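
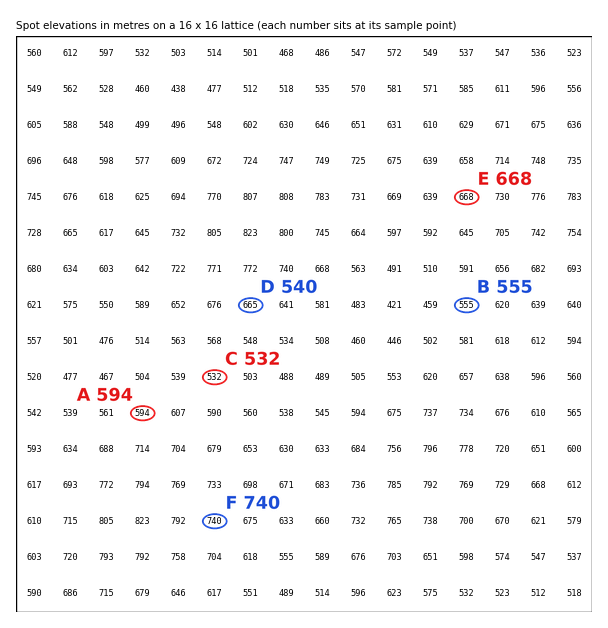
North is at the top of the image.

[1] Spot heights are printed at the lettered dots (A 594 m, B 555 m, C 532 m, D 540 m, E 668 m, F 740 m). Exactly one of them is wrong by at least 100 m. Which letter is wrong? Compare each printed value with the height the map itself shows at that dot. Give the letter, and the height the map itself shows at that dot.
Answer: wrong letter D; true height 665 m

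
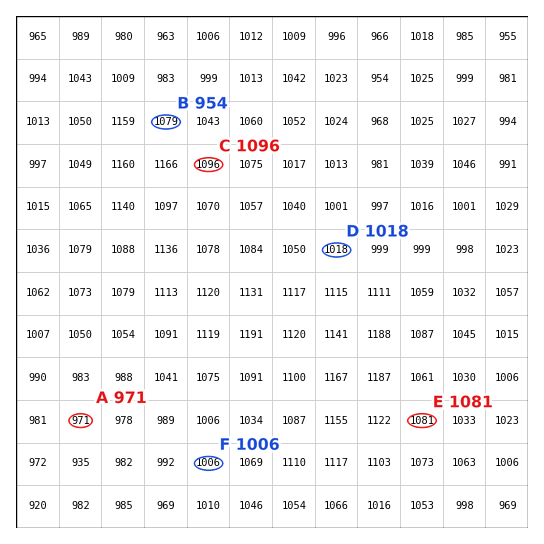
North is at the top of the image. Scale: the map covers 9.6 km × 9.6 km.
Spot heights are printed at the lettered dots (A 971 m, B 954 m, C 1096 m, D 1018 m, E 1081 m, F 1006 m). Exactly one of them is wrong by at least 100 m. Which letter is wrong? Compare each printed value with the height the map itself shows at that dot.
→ B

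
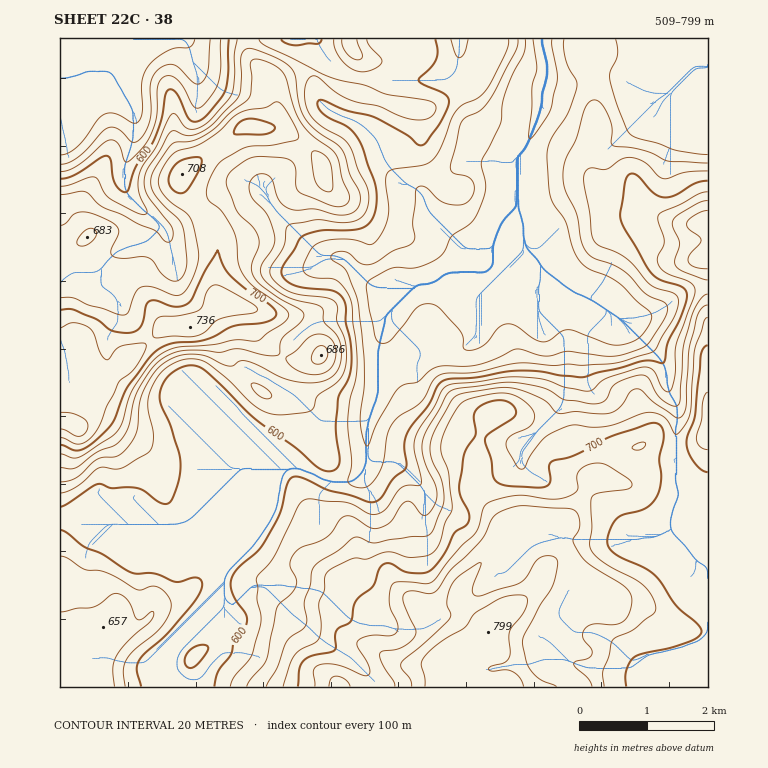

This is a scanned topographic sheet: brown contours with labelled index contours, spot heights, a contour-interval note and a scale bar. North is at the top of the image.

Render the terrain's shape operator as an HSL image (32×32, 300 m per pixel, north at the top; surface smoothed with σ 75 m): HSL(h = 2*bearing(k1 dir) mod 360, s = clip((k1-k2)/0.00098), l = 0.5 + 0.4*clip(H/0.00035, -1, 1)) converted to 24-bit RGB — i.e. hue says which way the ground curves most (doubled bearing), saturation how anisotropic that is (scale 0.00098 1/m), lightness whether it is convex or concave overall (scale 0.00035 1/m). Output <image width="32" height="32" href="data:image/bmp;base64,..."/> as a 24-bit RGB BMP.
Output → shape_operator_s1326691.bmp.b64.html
<image width="32" height="32" href="data:image/bmp;base64,Qk02DAAAAAAAADYAAAAoAAAAIAAAACAAAAABABgAAAAAAAAMAAATCwAAEwsAAAAAAAAAAAAAfH5/fZl1zsiFQUVeXVF0gXN/jYtePWp3dZyohoane2OgpXmeiLix1uver03DYSZXiXxIWJ5QvKxwbYpaZH9sWphst8OYT06RfXykqHlwqnRWQ0RgcXN8f39/f39/f39/f39/ioJvzZRyb1I8JE81W3SBu5uxUX+RRGlab2NYbXRdcbmTjsWRlj0ubCA7esLNiLzel4rQ27vcx5u5fVpxfqtdbLJdU0RZeGZWmXdnu6ebSlFxWm1cdX1peH9yfX99f3WOo32lrZeOzYfKjWS8H2JHWINakGlsTWp9Y1p+k6B+ZJ9YXzY0r49lgLK9g7ZbQTAsUlomYZM+xH2q0InHxMumfWdNQlZcdoJ9jZVpk1A+f08+T4Fja4Jzc5eIa4iSfnmhc3mky6e2Zniu5b3VYl67PXNreX98ZE5pRFpLi7J4jl14g1Z+jbJ3fGBcoXZvZDlrq8aQR7eMP2Y6fben46DI0KW2RnV+WWx6nWyJoW+swtDQZHysdrq5bI2qdmaIcn5jWWxqoLuOa2W0wJ/HrHDKsHfBVWqAd1CNcaudZKN4ZlGArYGNopp3a5uXiV+UdZ7N2fLyniXc06WXJnlBVLKP6KvX2Xu0QHV8bG6OlbKzssTLlJrGcHaoZ01ugXZ/fZWFa5eef8KGYjlPl5JDaTY3o3ddfVyLTXyepZu3o2ChUnp7ba+myLTFZ4OTWWObjdyeYmhEOydh58jL04GJHkwkPEwq4KakiGmsUamhm9fDcXWpmE5qiUlhdGd7dH12ka+dXZJ2eD44dVhWfntsf3x6f396gH59WXxrSHFYjGWTqrWUUZ2AkX9ovI6RUrK7t4d7ZlRsKDdNp6ti4qS1wXSsP25yYbdfyY2ra8BqVWY6UzYyeFtTinl4hXGHgG91mmxRclBRf3d2f39/f35+gH95foB9f39/f39/WHdyTGx1tKSHcoRoVWxan8mFR1l3nVBMV4lXQi1jgbhqfklQ4qaVZGd6eXBFj4U4vsNmSFJrW1pmeH5nboFmfWJ2gYl+ZHpCeH95gH98f3p7gWlrhZN4coeGf3+Af39/fH9/N1tlrKh9hKSefrG9qdK6QClyv2uEYbh0KyNouWg7PX1I2tWwqJHNoLnkz9Hv27XMeEJ8bldeg4tiW4xiXWqIj4J+hbE2IVIugHhWbHFXfY1zgZp5a3B/f39/f39/f39/TmF2d7l/fbyMQ6M3fFY6QiNHmrR5w01xHw4l1MiVfc6JO6VccLOLkEhQXDEmukUvqExydH2ilrSte6OSNEZson5z0auTJ2JNVHQ/VI5ka5BwfaR9XWN9f39/f39/f39/bX2AZqJMczEgsr8wIF5BPEFfeZhPYBI3T5RHi9B6xcSMV5BQOUksYzA1aqSLlpO5s63FgHaopIF5kaqEMx9Zrp5ozWEtha02L6VkSaKJZ6yZe6GeZVh9f39/f39/f39/fm9xcEZShbSEwNm6RE+EKypfilN4Yz+gxdLEh7OSv8GVkphsQT9fXJiccqZ1WYV3tnyiv3u3voqPkLJcHw5N0qqQw9fz6drxb7bMPLuxXKOqYlWEdWp9f39/f35/eldeelJFapyAkLaCsb1/Q0ltJzJxcoulP3HE1LTJvZiSr4BlrmtEO2I+NItedYyocaGmUaCVjYGxy6PQ79zoAAtk89nYj5zA03ua06ScRaZ0N2RsYkFwfnx/f39/c0RcgSwzh754YqaGfat3uLaETV1tGTpPjKN8ImBqp1qW4L3CuqrZ6NvwxtDrc5vMOJ2hjbCzc1KYckxEfa1MsdmbFwAz/uCrd2NRpGJY37mrzpo9DSYcM0lYf35+ckVYbidPwejZkqfIkkRGiHUpl68pQolhHjlXYp5bL1FhOa2k2PPrucTs5Nvw3rnnr4vKbWWwd1h/czN3qIvA0eG4HWlLHQMw9fzPdGB5jbuKwVKt/M/PKmArCygRJiUNSx4Vbt6KjI04eDo0umDG5L/KwuvCL7zAGyVbapd3RoF7FdVSU5MhMjgZeW8pp285onBmnEmAaF+OV7XKfJ3O8drlnAWtFQ4x+/zPbGCMk8iIOVGd89jp/7DsmCOYHk8rFuhKTH03U6BIWtOgNn2u693u7eneNj6fGSFbjXGIgW5ZZXUoSF8fNUglW2Mtj640VmA6dltEhI5WUXQ6HzcabFwpngZvNzeb8/fUhqnFt8nTQHiVZzxs74TF48z/1dD7mqfoU2WWeq1agptGG2A7I9Md68mFjjGNISJXZ2GCpmyissvCd42wVl1+a5N9n7V6WEFPeIhelZVmeWxXV1lCIzYnPWBzcE2j+vXPkL6SkFpqfENnTDFYl9abZqfG2FG55oPDsK7k1Ob30OT7vcD/sKDo3ranU06jMidaWXJyc5t/sa5+cVZeZ2VxbIxkj3ZcdGFvdIxphnhkfGNidFhgWkE2EC0PEjEn8/jTiXc6Y0M4bEVJSpdqgtB3OTBShTd/2uC+nta3ddybX40/Ph8vjEhE4KaUpCh6RzBXa3prY4RZkX5jiHByb3t6e4B1gXp1e358gH91f2lldVpUZD9QkU1onH1MCikOgdkAdm5RcIhdXZ6qn7a+kaFqLSY+Nl1Q7OufrLNDfF8WJyIMISkTNVUlo4U7ihVCj4RFP2A+eYlWW4BUe4tydHyCfH2BgIGBf3uAf2t7iEBbglpKU1NqYGyVv7DatZ7in+Col3i4n7N/PXdLVHNDoZloQyNgh4hS2uCDqJhtv3mjro+7TWyMXlg3MiwXbmg4ysSrWXCmi6irf52gZoB2aXtsc3p/fYJ8f3V9a1F6pkikwauyaoerZ8DCZaKpWW6s09OfUVCQ5dXik5LThLLUskO9Jw4jirVlwN+ygZOymIWntXmafSdZfEZcgktMQrk+S75oaImYdZeXjmOCjGdhX5BlXnx/fXmFhG9/VkNnYW+RwLWoh5imaYGIWEl6i43HsMOJdaC7dcVwZ6CTZBlJMQIQurREYuZ4gMd3hWxhemFskSdsuWSSlUiWrNG/2vHoSbfGXWWWamGBgVFzqZKBaK9mTG53YmZ5hl6CfFWBXo15oLSLgnqWfKKoUs7ba57K6Nfrq2/N15WNSl87JAIxzqHa4+zflcaES35Dem1UVEROXkRztI64tI3N1fbhscfThVWyUjxmbEVXZpiZqLLExbfRSVWLVFV7aFqBkHabhqOei7aag2mXoNCdRHJ4QmNUir5fRjBj7p+uxWJuABQ8vbjc7t3g5sbWnVxqYlxDSUc/PV0/TnFasc+f2OvLU21zeC9piD91jXdfQq9KRZFSr2xSalNtTlJxYFmAepeWm7Khc6ueeoezyNTBTFuVZay3f7GsEyAXnY1K9N7XAhwxPzhz4O68xp7u/8z4yoC7dlR6XJZoOqmEvPnb2bXYoD+nZzNzjmSTuZqho7qPSX52i2JuhHF+S3t2R1uKi5+Xn6JzkJxKLaFJnaZxl1t6YGw/V1UrTmtiLnJK4eKYIhZHFCAz8//MBywp2TzJ/s3x3df0ztDuzfjrObGgYCItdh8uWi06eF1GoqhOvsxzPWJiV3JRdHmRfpyPJFRmk32SqHOH0dCpVa16SlE2cVdCd2BTeHJhdX5/TYZmnqtIQiBIHzVL9P/MDBknDiYgz7Vp2mtWyZthx912JA8fOxARkUk0W6fBsdDo2eHy7NzvjDu0cKFROIVbnJ2BMEhnVGxmkpp53eLAiFt9Y01re3Rzf317f39/fn9/dIF1f39qNjJqU6bJ6vfUNB1iIio9cVEu07dVxNeTzn5iLw1JkMLdpM/lVs2zVoY4eXk2m3tBqjqy5rfESK5iP3ZiP0xtUEl2cqJQycRqglBeX2BveX59f39/f4B/f4B/gH9+fH9+SG5+M8SL48iOUx9YOC1PlVVs3vPY2vHsumPWZ1fIdR9PvoEbRMtvVlCmoptjZ55ZOE5vx4uK4rOqLmZiPWaKVi1vusGCiqJeinB1bn+IcH2DfX6AgH9/f3+AgH+BgIGBb398PnNFmpE8XTdnSj17as9ur/9cTUQTSBsZcjpNnya+2vfUPFKGgFGJr4CRtrqeKDBptn124szEoLjQDBhbXUysyse2n6+qeIWYenaOcW2BfX1/gICA"/>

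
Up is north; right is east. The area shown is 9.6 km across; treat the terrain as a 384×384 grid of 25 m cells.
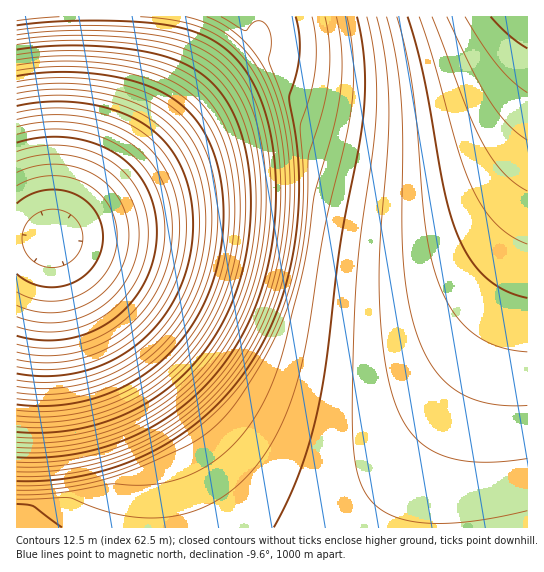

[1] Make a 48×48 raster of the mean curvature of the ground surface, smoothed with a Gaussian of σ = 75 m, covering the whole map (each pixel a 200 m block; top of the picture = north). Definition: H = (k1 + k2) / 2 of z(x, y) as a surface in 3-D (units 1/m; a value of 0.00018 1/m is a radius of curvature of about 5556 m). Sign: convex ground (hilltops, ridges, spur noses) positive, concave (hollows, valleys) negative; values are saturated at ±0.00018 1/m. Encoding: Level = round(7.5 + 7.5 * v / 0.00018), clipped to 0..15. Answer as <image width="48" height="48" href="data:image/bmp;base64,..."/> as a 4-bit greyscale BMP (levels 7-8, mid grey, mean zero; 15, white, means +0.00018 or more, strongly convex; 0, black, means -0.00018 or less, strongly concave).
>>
<image width="48" height="48" href="data:image/bmp;base64,Qk32BAAAAAAAAHYAAAAoAAAAMAAAADAAAAABAAQAAAAAAIAEAAATCwAAEwsAABAAAAAAAAAAAAAAABEREQAiIiIAMzMzAERERABVVVUAZmZmAHd3dwCIiIgAmZmZAKqqqgC7u7sAzMzMAN3d3QDu7u4A////AIiIiIiIiIiIiIiIiIiIiIiIiIiIiIiIiMuoiIiIiIiIiIiIiIiIiIiIiIiIiIiIiP///KiIiIiIiIiIiIiIiIiIiIiIiIiIiHeK3//ZiIiIiIiIiIiIiIiIiIiIiIiIiHd3d4z/6od3iIiIiIiIiIiIiIiIiIiIiHd3d3d57+mHd4iIiIiIiIiIiIiIiIiIiHd3ZmZmef/Yd3iIiIiIiIiIiIiIiIiIiHdmZmZmZnr/qHeIiIiIiIiIiIiIiIiIiGZmZmZmZmaN+4d4iIiIiIiIiIiIiIiIiGZmZmZmZmZnv9h3iIiIiIiIiIiIiIiIiGZmZmZmZmZmef2HeIiIiIiIiIiIiIiIiGZmZmZmZmZmZp/YeIiIiIiIiIiIiIiIiGZmZmZmZmZmZmn9h4iIiIiIiIiIiIiIiGZmZmZmZmZmZmefuIiIiIiIiIiIiIiIiGZmZmZmZmZmZmZ7+YiIiIiIiIiIiIiIiGZmZmZmZmZmZmZn34iIiIiIiIiIiIiIiGZmZmZmZmZmZmZmj8iIiIiIiIiIiIiIiGZmZmZmZmZmZmZme/mIiIiIiIiIiIiIiGZmZmZmZmZmZmZmZ/2IiIiIiIiIiIiIiGZmZmZmZmZmZmZmZ6+YiIiIiIiIiIiIiGZmZmZmZmZmZmZmZ3/IiIiIiIiIiIiIiGZmZmZmZmZmZmZmZ3v4iIiIiIiIiIiIiGZmZmZmZmZmZmZmZ3j5iIiIiIiIiIiIiGZmZmZmZmZmZmZmZ3f8iIiIiIiIiIiIiGZmZmZmZmZmZmZmZ3fOiIiIiIiIiIiIiGZmZmZmZmZmZmZmZ3eviIiIiIiIiIiIiGZmZmZmZmZmZmZmZ3efmIiIiIiIiIiIiGZmZmZmZmZmZmZmZ3ePqIiIiIiIiIiIiGZmZmZmZmZmZmZmZ3d/qIiIiIiIiIiIiGZmZmZmZmZmZmZmZ3d/uIiIiIiIiIiIiGZmZmZmZmZmZmZmZnd/uIiIiIiIiIiIiGZmZmZmZmZmZmZmZmZ/p4iIiIiIiIiIiGZmZmZmZmZmZmZmZmaPp3iIiIiIiIiIiGZmZmZmZmZmZmZmZmaPl3eIiIiIiIiIiGZmZmZmZmZmZmZmZmafh3d4iIiIiIiIiGZmZmZmZmZmZmZmZmbOd3d3iIiIiIiIiGZmZmZmZmZmZmZmZmfsd3d3iIiIiIiIiGZmZmZmZmZmZmZmZmj5d3d3eIiIiIiIiGZmZmZmZmZmZmZmZmv4d3d3eIiIiIiIiGZmZmZmZmZmZmZmZn+3d3d3eIiIiIiIiGZmZmZnd3d2ZmZmZp+Hd3d3eIiIiIiIiGZmZmd3d3d2ZmZmZ+x3d3d3eIiIiIiIiGZmZ3d3d3d2ZmZmavh3d3d3eIiIiIiIiGZnd3d3d3d2ZmZmj6dmd3d3eIiIiIiIiHd3d3d3d3d2ZmZm7XZmd3d3eIiIiIiIiHd3d3d3d3dmZmZs+GZmZ3d3eIiIiIiIiHd3d3d3d3dmZma/hmZmZ3d3eIiIiIiIiHd3d3d3d3dmZmv5ZmZmZ3d3eIiIiIiIiA=="/>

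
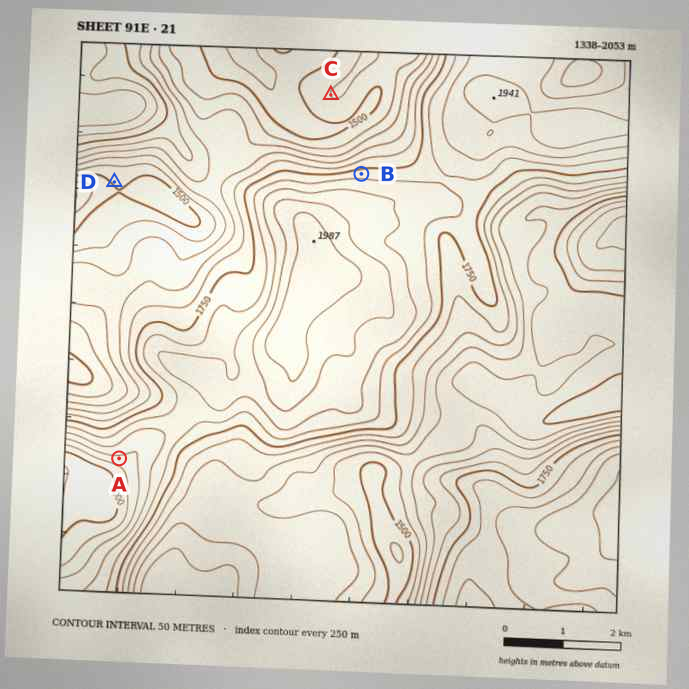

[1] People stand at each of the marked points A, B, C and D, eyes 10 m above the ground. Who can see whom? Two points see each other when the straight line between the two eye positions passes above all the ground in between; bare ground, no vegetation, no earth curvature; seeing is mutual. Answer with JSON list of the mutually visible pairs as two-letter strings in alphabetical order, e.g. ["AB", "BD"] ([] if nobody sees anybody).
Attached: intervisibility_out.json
["AD", "BC"]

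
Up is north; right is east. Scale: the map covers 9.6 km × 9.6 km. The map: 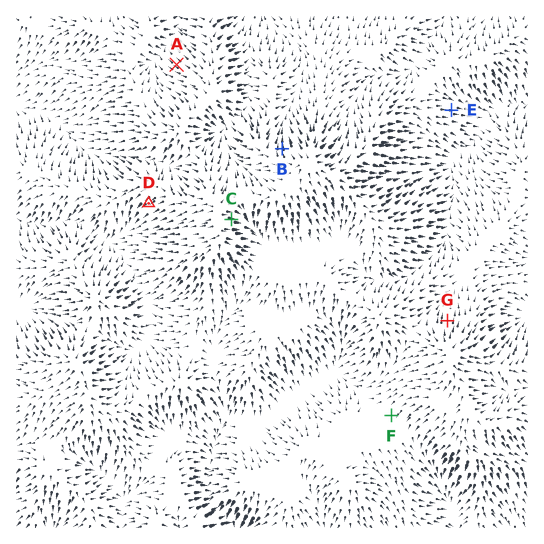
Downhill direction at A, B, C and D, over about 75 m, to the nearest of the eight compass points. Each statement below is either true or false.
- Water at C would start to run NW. false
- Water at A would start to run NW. true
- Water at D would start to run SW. true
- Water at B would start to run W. false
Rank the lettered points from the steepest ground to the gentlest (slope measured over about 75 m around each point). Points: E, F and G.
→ G E F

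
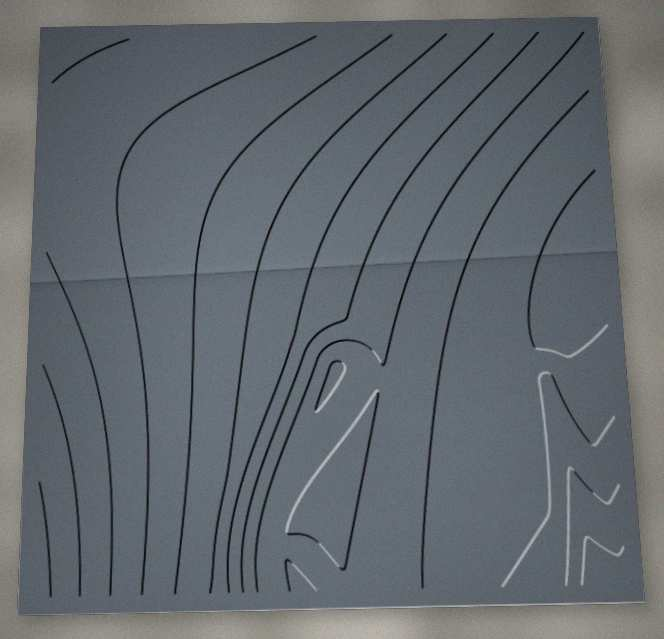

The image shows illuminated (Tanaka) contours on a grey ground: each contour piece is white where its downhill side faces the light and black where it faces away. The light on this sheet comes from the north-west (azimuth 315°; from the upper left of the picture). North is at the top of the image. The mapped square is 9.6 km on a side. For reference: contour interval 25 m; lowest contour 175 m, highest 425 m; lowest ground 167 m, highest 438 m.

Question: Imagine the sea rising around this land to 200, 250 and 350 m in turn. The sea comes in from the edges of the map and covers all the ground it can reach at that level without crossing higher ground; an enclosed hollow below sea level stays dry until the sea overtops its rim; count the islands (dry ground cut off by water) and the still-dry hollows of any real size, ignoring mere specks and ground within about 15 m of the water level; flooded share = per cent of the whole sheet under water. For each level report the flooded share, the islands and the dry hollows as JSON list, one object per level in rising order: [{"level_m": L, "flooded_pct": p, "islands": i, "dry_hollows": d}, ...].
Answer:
[{"level_m": 200, "flooded_pct": 18, "islands": 0, "dry_hollows": 0}, {"level_m": 250, "flooded_pct": 44, "islands": 0, "dry_hollows": 0}, {"level_m": 350, "flooded_pct": 81, "islands": 0, "dry_hollows": 0}]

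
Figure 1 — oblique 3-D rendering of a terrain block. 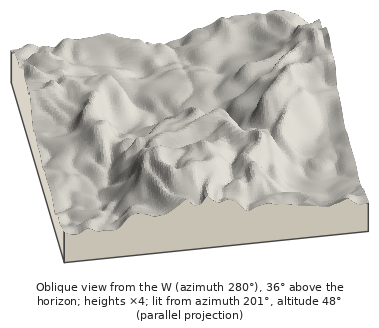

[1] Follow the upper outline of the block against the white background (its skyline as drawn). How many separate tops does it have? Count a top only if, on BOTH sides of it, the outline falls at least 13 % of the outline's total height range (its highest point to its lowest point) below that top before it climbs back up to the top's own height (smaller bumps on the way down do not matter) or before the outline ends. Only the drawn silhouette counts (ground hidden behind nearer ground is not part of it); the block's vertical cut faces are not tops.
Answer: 1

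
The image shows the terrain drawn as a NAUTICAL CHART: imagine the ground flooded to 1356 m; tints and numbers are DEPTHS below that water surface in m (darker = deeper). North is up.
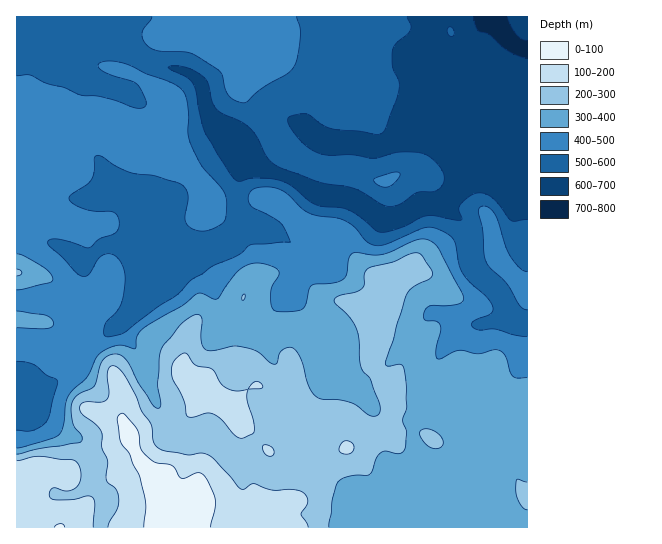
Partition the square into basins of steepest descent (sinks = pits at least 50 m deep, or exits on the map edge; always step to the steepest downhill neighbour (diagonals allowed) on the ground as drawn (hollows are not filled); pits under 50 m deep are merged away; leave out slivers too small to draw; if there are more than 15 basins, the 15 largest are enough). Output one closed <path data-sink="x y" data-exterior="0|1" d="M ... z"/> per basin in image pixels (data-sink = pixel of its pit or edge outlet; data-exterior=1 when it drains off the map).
<path data-sink="527 50" data-exterior="1" d="M527 16l-511 1 0 302 27 2 8 3 30 19 31 26 12 29-1 23 18 41-4-1-12 6-22 24-41 36 2-5 0-33 7-16-28-8-8 0-12 6-7 4 1 53 511-1z"/><path data-sink="17 390" data-exterior="1" d="M27 320l-11 1 0 153 19-9 23 3 13 5-7 16-1 36 40-34 22-24 14-6 1-2-17-38 1-23-12-29-31-26-30-19z"/>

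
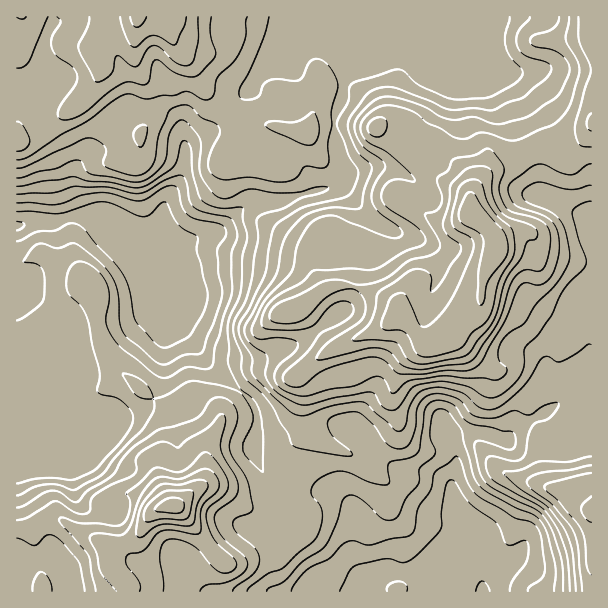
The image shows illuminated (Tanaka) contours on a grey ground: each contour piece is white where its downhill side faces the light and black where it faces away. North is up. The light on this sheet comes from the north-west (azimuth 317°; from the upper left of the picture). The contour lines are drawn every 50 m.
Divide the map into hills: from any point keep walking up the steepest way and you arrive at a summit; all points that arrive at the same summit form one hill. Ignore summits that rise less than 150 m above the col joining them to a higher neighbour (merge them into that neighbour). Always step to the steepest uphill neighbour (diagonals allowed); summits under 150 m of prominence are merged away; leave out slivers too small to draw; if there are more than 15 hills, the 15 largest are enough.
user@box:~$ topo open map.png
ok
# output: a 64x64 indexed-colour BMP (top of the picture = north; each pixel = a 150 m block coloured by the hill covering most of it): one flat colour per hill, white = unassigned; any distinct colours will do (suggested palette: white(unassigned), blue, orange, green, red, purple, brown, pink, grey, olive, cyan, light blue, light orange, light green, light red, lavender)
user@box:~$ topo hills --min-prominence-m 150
<image width="64" height="64" href="data:image/bmp;base64,Qk12CAAAAAAAAHYAAAAoAAAAQAAAAEAAAAABAAQAAAAAAAAIAAATCwAAEwsAABAAAAAAAAAA////ALR3HwAOf/8ALKAsACgn1gC9Z5QAS1aMAMJ34wB/f38AIr28AM++FwDox64AeLv/AIrfmACWmP8A1bDFADMzMzMzMzMzMzMzMzMzMzMzMzMRERERERERREREREREMzMzMzMzMzMzMzMzMzMzMzMzMzERERERERFEREREREQzMzMzMzMzMzMzMzMzMzMzMzMzEREREREREURERERERDMzMzMzMzMzMzMzMzMzMzMzMzMRERERERERREREREREMzMzMzMzMzMzMzMzMzMzMzMzMRERERERERFEREREREQzMzMzMzMzMzMzMzMzMzMzMzMzERERERERFERERERERDMzMzMzMzMzMzMzMzMzMzMzMzMREREREREUREREREREMzMzMzMzMzMzMzMzMzMzMzMzMxEREREREUREREREREQzMzMzMzMzMzMzMzMzMzMzMzMzERERERERRERERERERDMzMzMzMzMzMzMzMzMzMzMzMzERERERERREREREREREMzMzMzMzMzMzMzMzMzMzMzMzERERERERFEREREREREQzMzMzMzMzMzMzMzMzMzMzMxERERERERFERERERERERDMzMzMzMzMzMzMzMzMzEzMREREREREREUREREREREREMzMzMzMzMzMzMzMzMzERERERERERERERFEREREREREQzMzMzMzMzMzMzMzMzMREREREREREREREURERERERERDMzMzMzMzMzMzMzMzMxERERERERERERERREREREREREMzMzMzMzMzMzMzMzMxERERERERERERERREREREREREQREzMzMzMzMzMzMzMzMREREREREREREREURBEUREQRFBERERERMzMzMzMzMzMxERERERERERERERERERFEQRERERERERERMzMzMzMzMzERERERERERERERERERERFBERERERERERERMzMzMzMzERERERERERERERERERERERERERERERERERETMzMzMzMREREREREREREREREREREREREREREREREREREzMzMzMRERERERERERERERERERERERERERERERERERETMzMzMRERERERERERERERERERERERERERERERERERERMzMzEREREREREREREREREREREREREREREREREREREREzMzERERERERERERERERERERERERERERERERERERERETMzMREREREREREREREREREREREREREREREREREREREREzMRERERERERERERERERERERERERERERERERERERERETMRERERERERERERERERERERERERERERERERERERERETMRERERERERERERERERERERERERERERERERERERERERMxERERERERERERERERERERERERERERERERERERERERMxERERERERERERERERERERERERERERERERERERERERExERERERERERERERERERERERERERERERERERERERERERERERERERERERERERERERERERERERERERERERERERERERERERERERERERERERERERERERERERERERERERERERERERERERERERERERERERERERERERERERERERERERERERERERERERERERERERERERERERERERERERERERERERERERERERERERERERERERERERERERERERERERERERERERERERERERERERERERERERERERERERERERERERERERERERIiIhERERERERERERERERERERERERERERERERERERIiIiIiIhEREREREREREREREREREREREREREiIiERESIiIiIiIiIRERERERERERERERERERERERERESIiIiIiIiIiIiIiIiERERERERERERERERERERERERERIiIiIiIiIiIiIiIiIiIiEREREREREREREREREREREREiIiIiIiIiIiIiIiIiIiIiIRERERERERERERERERERESIiIiIiIiIiIiIiIiIiIiIiIhERERERERERERERERERIiIiIiIiIiIiIiIiIiIiIiIiEREREREREREREREREREiIiIiIiIiIiIiIiIiIiIiIiIRERERERERERERERERESIiIiIiIiIiIiIiIiIiIiIiIhERERERERERERERERERIiIiIiIiIiIiIiIiIiIiIiIiEREREREREREREREREREiIiIiIiIiIiIiIiIiIiIiIiERERERERERERERERERESIiIiIiIiIiIiIiIiIiIiIiIRERERERERERERERERERIiIiIiIiIiIiIiIiIiIiIiIhEREREREREREREREREREiIiIiIiIiIiIiIiIiIiIiIiIRERERERERERERERERESIiIiIiIiIiIiIiIiIiIiIiIhERERERERERERERERERIiIiIiIiIiIiIiIiIiIiIiIiEREREREREREREREREREiIiIiIiIiIiIiIiIiIiIiIiIRERERERERERERERERESIiIiIiIiIiIiIiIiIiIiIiIhERERERERERERERERERIiIiIiIiIiIiIiIiIiIiIiIiEREREREREREREREREREiIiIiIiIiIiIiIiIiIiIiIiIRERERERERERERERERESIiIiIiIiIiIiIiIiIiIiIiIhERERERERERERERERERIiIiIiIiIiIiIiIiIiIiIiIiEREREREREREREREREREiIiIiIiIiIiIiIiIiIiIiIiIRERERERERERERERERESIiIiIiIiIiIiIiIiIiIiIiIhERERERERERERERERER"/>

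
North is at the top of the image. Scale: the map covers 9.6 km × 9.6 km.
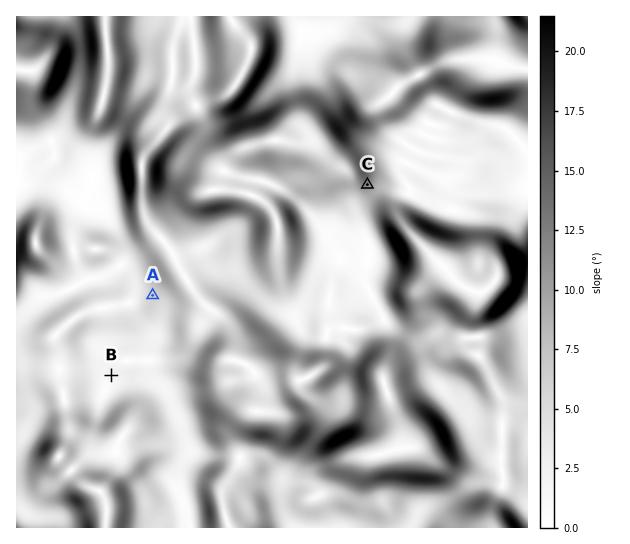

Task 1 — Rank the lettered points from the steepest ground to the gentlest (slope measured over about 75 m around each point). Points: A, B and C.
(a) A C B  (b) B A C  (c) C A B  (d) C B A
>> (c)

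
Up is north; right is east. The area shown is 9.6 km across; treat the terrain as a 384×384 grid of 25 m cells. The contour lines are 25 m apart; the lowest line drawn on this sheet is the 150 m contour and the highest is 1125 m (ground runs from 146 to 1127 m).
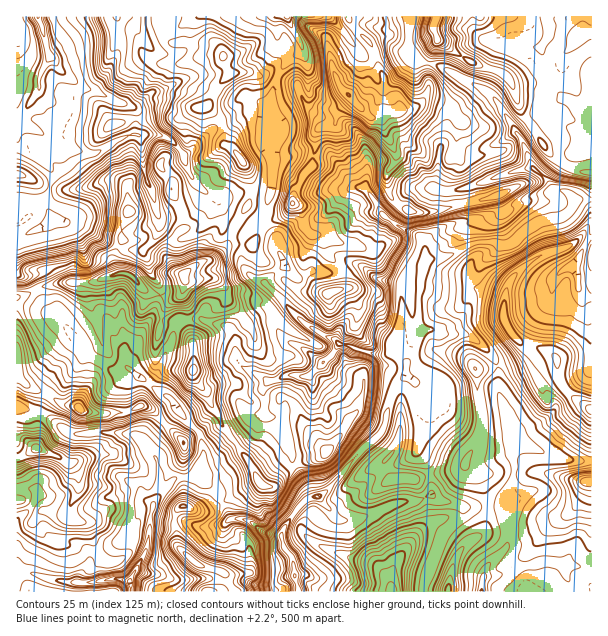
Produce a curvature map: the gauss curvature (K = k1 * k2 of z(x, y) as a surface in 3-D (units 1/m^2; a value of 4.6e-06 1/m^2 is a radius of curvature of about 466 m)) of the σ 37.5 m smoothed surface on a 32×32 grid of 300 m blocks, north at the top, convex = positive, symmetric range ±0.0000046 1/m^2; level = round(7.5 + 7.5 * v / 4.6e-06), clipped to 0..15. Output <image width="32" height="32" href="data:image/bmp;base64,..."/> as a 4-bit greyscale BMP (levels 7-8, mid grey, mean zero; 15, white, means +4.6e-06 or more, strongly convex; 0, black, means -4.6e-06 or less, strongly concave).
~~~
<image width="32" height="32" href="data:image/bmp;base64,Qk12AgAAAAAAAHYAAAAoAAAAIAAAACAAAAABAAQAAAAAAAACAAATCwAAEwsAABAAAAAAAAAAAAAAABEREQAiIiIAMzMzAERERABVVVUAZmZmAHd3dwCIiIgAmZmZAKqqqgC7u7sAzMzMAN3d3QDu7u4A////AHdodkp3hmhpd5eIiYeHh3iHh4yWeWlshnhph4dod3iHiIhohsqYeHaHeHmHd3d3eId5l4g3Z6DreIeIZ3iHh4h3d3h2f2Zog5Z3eHh3d3h3iIeHd2Z3afmmiIhoh3iJd3qGiXd0h4hwhIh4doiHhmxnWlh3iXeHhq9oeJiHd3iFeqh2iH9nWHeGeHh3h3h3d4OpV4Y2d4h3eHh4d5aId3iGP3eriGiHh4h4Z4iHiHiJd4Z4dIlmh3iHeXd4lJiHaXiId3dcmGiJeY9Hd31XeIiXiIh4iHiId5WAl3d4eGiWiHh3eXZ3iHeFp3d4d3iId2iHeJdUiFd4eViHeHeZiHdmh3mFWZd3dnyWt3iHeIeIppeJpKxomGhnZzl3h2mIh3h5lXpo1omIh2iYd3l3eIiHh4SGaFZ4l4h3q6h2eGeUiIimd4d3d1Voh2Cod4iHl3d4mKZneIdvd3eZlmd2d3aGd3eal3d2gph2aZhnmsWHl4d4lld41Ximh5eGl3dkiXiHd3m2iJh3KHtoiId8eniHd5h2d2Z4iaioZ4d3lmh3d4iIZriWd3lmWXmHeIdYiIeHd5d4d5d3Zad5VneIh3d4h3l4d4eYXHl3eLqHeXd4eHeHiHd5eHaoh2k1PGd3eIWIh3eHiId4iHl3X0qId3h5h4d4d3eHgLd3eKeId4d3"/>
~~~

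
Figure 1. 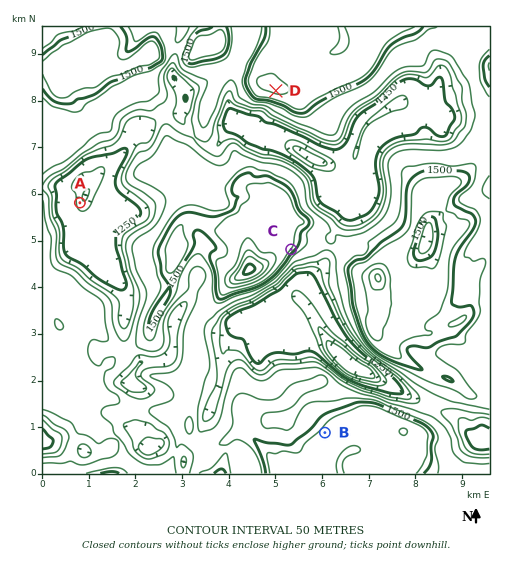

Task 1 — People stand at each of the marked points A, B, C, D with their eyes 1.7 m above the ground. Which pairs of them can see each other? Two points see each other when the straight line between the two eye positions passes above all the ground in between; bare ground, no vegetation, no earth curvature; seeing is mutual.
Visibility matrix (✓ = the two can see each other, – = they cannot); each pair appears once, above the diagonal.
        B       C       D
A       –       –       –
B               ✓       ✓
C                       –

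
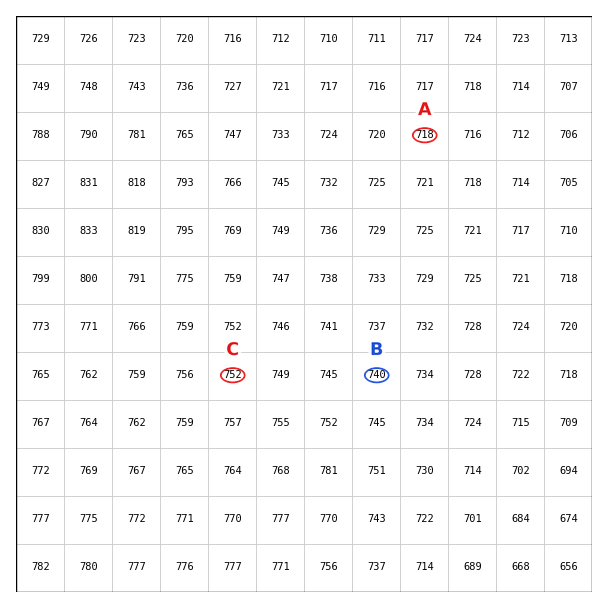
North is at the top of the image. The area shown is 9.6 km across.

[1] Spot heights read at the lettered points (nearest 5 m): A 720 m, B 740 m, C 750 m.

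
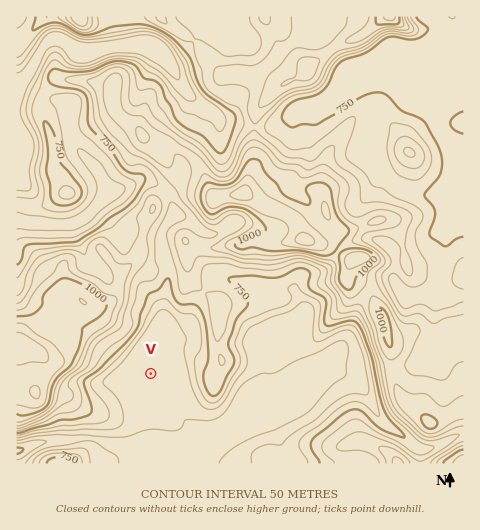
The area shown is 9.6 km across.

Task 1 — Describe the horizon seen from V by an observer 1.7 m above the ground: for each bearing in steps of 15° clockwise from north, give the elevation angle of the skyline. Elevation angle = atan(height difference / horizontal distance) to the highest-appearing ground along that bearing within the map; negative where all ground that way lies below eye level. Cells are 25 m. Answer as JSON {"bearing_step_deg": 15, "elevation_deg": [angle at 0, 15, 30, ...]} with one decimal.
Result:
{"bearing_step_deg": 15, "elevation_deg": [5.6, 5.8, 6.5, 6.4, 7.0, 7.3, 7.6, 7.1, 2.6, 0.3, -0.2, -0.1, 0.0, 0.4, 2.0, 4.2, 5.7, 10.9, 12.2, 13.5, 13.2, 14.0, 12.3, 8.1]}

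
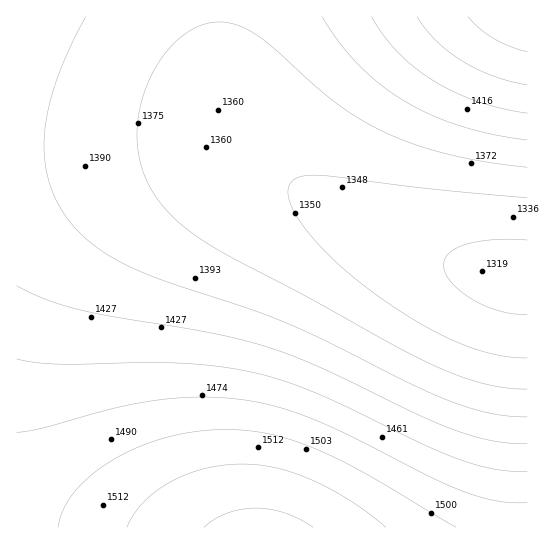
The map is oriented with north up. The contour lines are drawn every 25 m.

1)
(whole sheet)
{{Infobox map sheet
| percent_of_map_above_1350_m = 89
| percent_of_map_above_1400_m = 50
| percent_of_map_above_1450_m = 27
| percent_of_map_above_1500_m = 10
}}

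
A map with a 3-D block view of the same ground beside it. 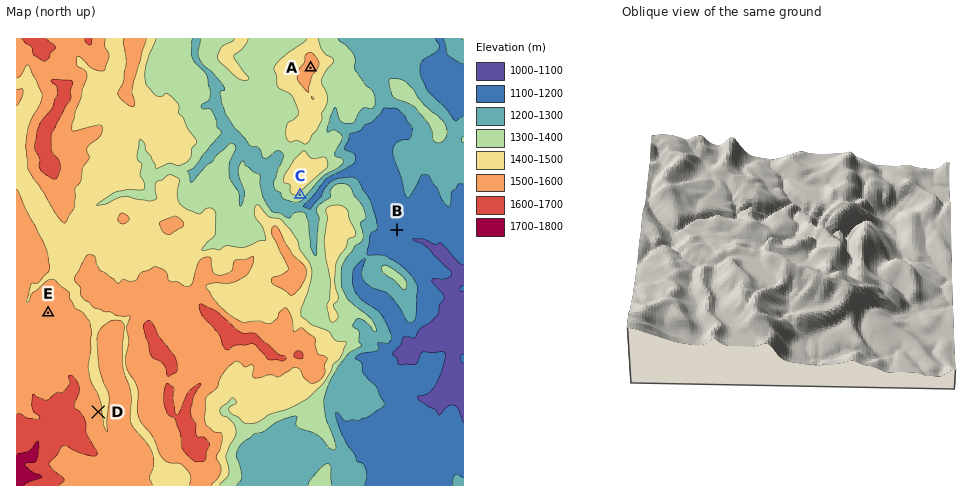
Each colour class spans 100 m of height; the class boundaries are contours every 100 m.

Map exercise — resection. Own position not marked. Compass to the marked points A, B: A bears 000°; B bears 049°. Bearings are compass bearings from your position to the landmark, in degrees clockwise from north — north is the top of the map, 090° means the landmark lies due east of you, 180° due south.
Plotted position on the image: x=311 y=305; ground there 1350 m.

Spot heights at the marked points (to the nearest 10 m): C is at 1380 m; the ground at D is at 1510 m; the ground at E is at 1540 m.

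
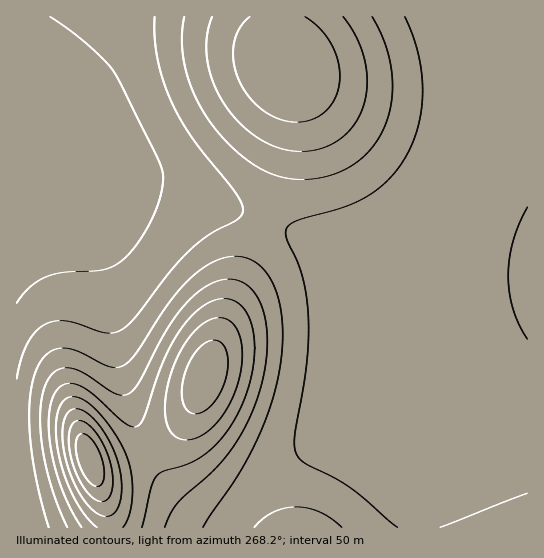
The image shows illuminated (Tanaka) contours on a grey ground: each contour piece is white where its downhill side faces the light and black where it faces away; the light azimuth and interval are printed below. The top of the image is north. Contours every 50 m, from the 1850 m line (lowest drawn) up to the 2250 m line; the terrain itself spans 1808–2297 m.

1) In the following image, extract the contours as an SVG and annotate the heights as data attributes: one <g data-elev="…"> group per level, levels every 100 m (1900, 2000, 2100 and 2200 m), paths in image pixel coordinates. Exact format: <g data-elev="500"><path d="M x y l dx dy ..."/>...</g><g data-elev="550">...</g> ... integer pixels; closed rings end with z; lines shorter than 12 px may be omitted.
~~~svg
<g data-elev="1900"><path d="M398 527l-45-38-18-11-30-15-6-4-3-6-1-16 12-72 1-48-2-22-4-18-5-16-10-20-1-8 2-7 7-5 50-14 25-12 20-17 17-23 6-14 6-18 3-17 1-17-2-19-3-19-13-34"/><path d="M527 493l-87 34"/><path d="M155 17l0 20 2 21 6 21 8 22 9 18 12 19 45 57 5 11 0 8-6 7-29 15-18 15-20 22-34 44-14 13-8 3-8 0-30-10-13-2-12 1-9 5-8 8-7 11-5 15-4 18"/></g><g data-elev="2000"><path d="M165 527l6-14 7-11 36-32 19-22 15-27 12-30 7-37 0-19-2-16-4-14-6-11-8-9-9-5-12-1-12 3-12 7-13 12-19 24-31 57-5 7-5 5-7 1-7-1-30-20-14-6-12 1-5 3-5 6-5 11-3 14-1 19 2 20 9 43 16 42"/><path d="M212 17l-5 20 0 22 6 23 12 23 16 19 18 15 20 9 22 3 20-2 19-10 14-14 9-19 4-21-2-24-8-23-14-21"/></g><g data-elev="2100"><path d="M123 527l6-13 3-20-1-21-5-19-13-23-16-21-15-11-7-2-5 0-8 6-5 12-1 18 3 21 6 23 9 21 11 17 12 12"/><path d="M181 439l8 1 6-2 16-10 14-16 10-21 6-24 1-21-5-17-6-7-5-3-7-1-6 1-15 9-14 17-11 22-7 27-1 23 5 14 5 6z"/></g><g data-elev="2200"><path d="M98 501l4 1 4-2 5-7 2-14-3-16-6-17-9-14-9-9-5-2-4 0-6 5-2 8 0 12 2 13 5 15 7 12 7 9z"/></g>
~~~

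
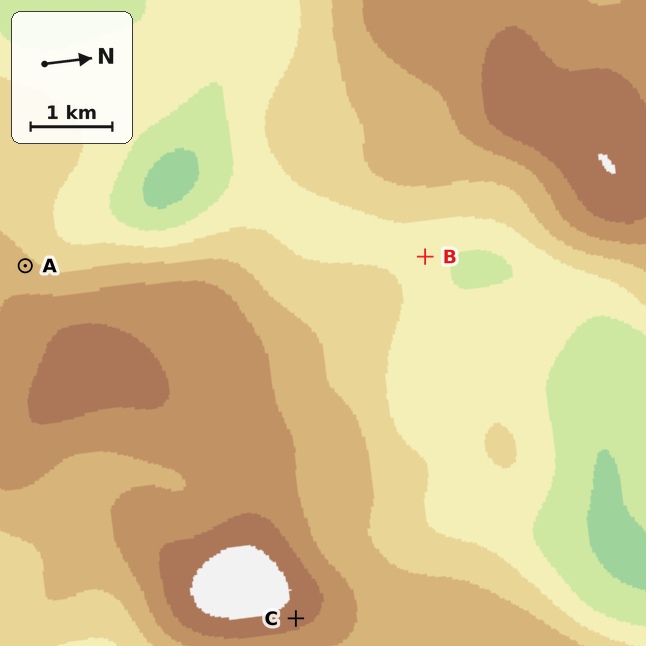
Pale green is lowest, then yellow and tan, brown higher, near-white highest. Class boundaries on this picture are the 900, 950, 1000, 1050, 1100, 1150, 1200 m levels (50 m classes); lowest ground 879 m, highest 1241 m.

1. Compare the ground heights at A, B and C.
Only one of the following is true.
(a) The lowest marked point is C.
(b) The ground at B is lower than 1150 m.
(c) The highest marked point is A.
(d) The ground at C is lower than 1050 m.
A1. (b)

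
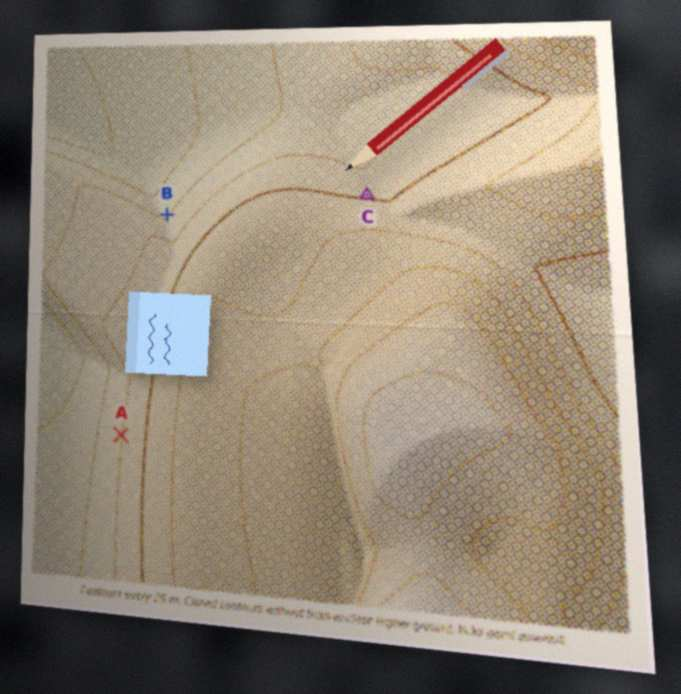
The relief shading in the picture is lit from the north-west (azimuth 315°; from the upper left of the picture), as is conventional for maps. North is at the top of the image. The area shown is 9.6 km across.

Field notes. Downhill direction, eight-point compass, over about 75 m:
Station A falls W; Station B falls NW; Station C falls N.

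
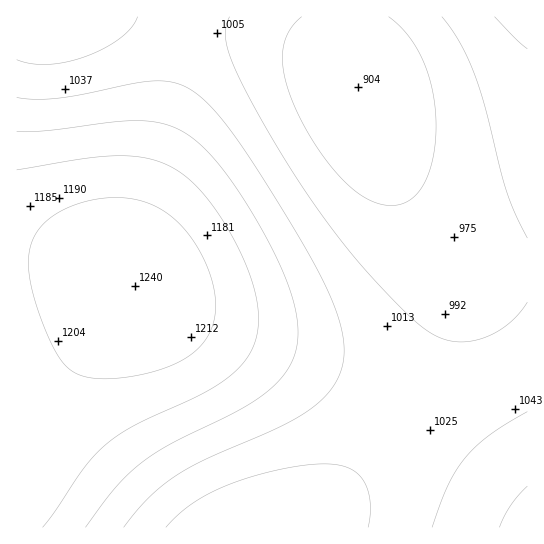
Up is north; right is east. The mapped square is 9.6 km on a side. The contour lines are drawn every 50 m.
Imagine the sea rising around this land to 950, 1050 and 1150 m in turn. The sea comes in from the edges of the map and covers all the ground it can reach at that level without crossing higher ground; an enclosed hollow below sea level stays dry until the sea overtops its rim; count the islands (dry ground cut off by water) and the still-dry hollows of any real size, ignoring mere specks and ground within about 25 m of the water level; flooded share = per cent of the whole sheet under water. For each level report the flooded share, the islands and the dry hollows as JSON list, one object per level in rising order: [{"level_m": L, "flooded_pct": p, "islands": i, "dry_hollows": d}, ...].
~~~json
[{"level_m": 950, "flooded_pct": 8, "islands": 0, "dry_hollows": 0}, {"level_m": 1050, "flooded_pct": 55, "islands": 0, "dry_hollows": 0}, {"level_m": 1150, "flooded_pct": 76, "islands": 0, "dry_hollows": 0}]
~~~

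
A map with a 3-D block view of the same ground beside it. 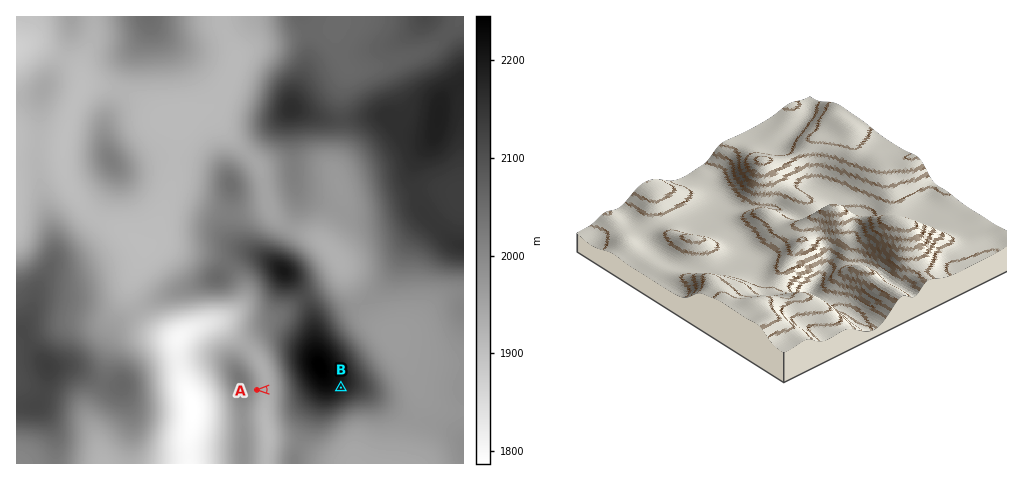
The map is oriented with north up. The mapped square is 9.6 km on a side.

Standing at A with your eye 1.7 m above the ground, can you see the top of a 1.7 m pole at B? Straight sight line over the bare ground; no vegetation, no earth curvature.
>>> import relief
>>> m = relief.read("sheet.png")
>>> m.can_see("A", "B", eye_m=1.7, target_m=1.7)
False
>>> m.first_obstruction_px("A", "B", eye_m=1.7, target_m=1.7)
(288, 389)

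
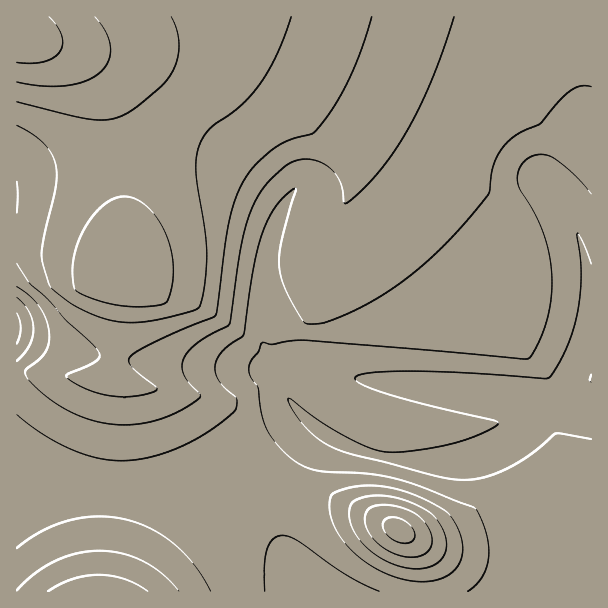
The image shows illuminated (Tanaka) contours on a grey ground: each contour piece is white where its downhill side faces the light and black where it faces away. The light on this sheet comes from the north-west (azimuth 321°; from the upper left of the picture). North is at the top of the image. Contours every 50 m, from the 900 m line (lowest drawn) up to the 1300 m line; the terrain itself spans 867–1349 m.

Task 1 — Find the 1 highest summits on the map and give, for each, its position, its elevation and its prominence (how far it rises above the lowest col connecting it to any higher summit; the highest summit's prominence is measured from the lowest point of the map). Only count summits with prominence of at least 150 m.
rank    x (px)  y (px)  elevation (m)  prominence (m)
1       399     530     1169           206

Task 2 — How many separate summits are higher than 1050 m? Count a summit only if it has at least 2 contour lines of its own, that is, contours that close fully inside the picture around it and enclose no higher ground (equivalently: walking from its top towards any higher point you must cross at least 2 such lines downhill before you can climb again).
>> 1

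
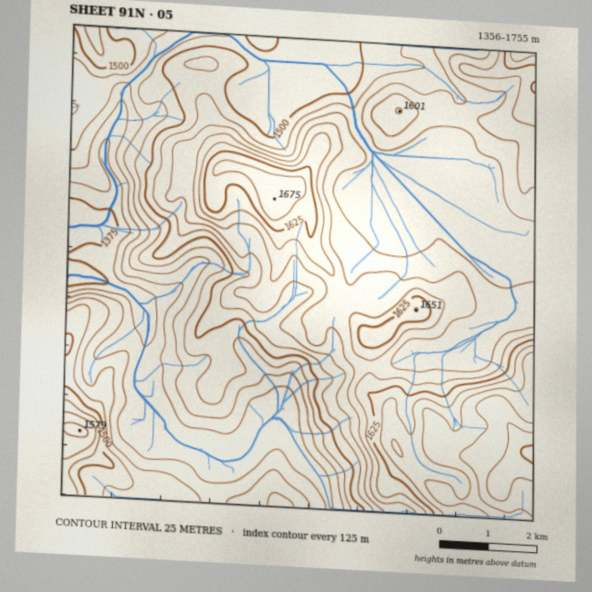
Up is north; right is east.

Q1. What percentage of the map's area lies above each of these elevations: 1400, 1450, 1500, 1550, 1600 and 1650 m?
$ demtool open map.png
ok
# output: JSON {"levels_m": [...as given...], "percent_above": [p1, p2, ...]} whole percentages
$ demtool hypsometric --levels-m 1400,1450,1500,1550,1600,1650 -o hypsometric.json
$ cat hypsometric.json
{"levels_m": [1400, 1450, 1500, 1550, 1600, 1650], "percent_above": [97, 82, 63, 41, 17, 9]}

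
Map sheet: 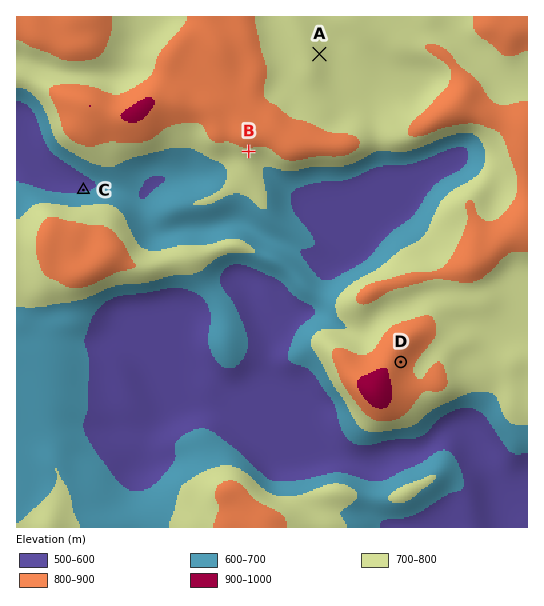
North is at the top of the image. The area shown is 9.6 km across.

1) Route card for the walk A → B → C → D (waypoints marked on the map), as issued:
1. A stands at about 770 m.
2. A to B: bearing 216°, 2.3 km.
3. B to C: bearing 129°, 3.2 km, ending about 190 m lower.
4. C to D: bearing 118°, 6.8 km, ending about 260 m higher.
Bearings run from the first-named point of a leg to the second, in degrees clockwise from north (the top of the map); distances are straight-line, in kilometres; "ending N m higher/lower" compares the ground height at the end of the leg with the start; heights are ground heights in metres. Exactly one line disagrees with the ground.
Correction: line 3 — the bearing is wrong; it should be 257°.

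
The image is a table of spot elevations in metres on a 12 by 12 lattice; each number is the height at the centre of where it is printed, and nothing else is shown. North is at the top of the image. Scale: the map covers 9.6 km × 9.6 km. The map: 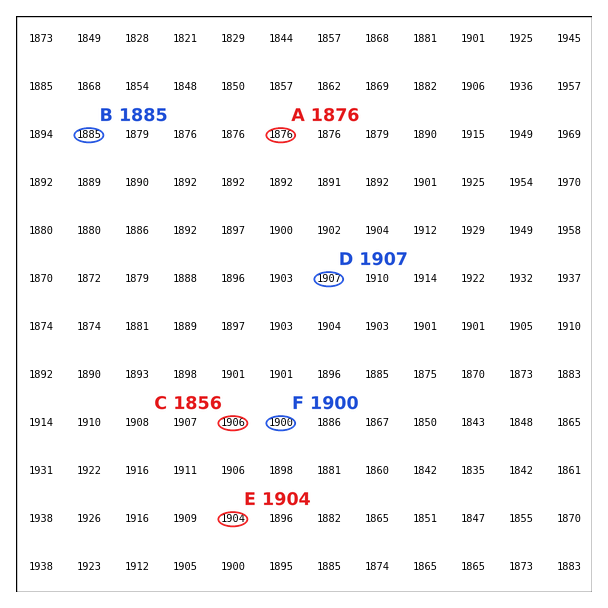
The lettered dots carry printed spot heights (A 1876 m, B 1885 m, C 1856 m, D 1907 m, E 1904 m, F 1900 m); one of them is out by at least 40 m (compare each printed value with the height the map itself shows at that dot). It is C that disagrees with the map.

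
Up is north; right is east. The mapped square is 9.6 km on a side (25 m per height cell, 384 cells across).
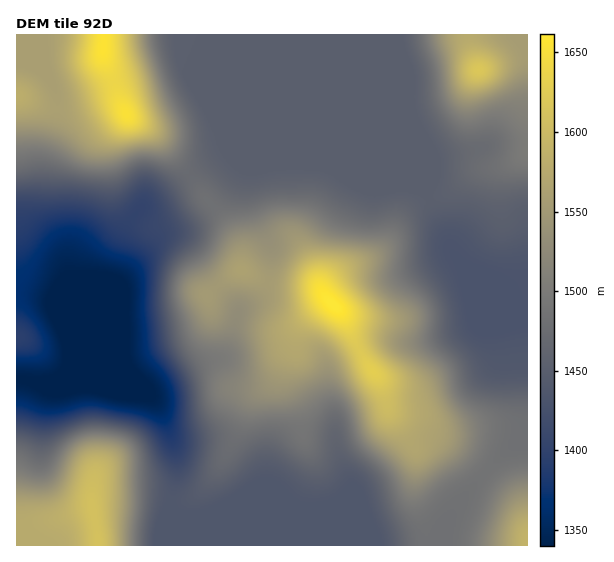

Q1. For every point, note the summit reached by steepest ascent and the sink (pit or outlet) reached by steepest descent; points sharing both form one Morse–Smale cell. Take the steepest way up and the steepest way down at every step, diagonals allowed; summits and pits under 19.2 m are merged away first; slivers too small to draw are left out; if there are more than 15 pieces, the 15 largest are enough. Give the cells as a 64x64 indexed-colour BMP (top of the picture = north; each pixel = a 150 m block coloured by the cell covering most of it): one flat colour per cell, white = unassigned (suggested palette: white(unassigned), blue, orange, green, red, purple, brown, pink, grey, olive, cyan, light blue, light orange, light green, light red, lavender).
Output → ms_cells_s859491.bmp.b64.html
<image width="64" height="64" href="data:image/bmp;base64,Qk12CAAAAAAAAHYAAAAoAAAAQAAAAEAAAAABAAQAAAAAAAAIAAATCwAAEwsAABAAAAAAAAAA////ALR3HwAOf/8ALKAsACgn1gC9Z5QAS1aMAMJ34wB/f38AIr28AM++FwDox64AeLv/AIrfmACWmP8A1bDFAERERERERERERER3d3d3d3d3d3d3d3cRERF3d3d3d3d3RERERERERERERHd3d3d3d3d3d3d3ERERERF3d3d3d3dEREREREREREREd3d3d3d3d3d3dxERERERERd3d3d3d0RERERERERERER3d3d3d3d3d3EREREREREREXd3d3d6REREREREREREQRERERERERERERERERERERERF3d3d3pERERERERERERBERERERERERERERERERERERERd3d3ekREREREREREREERERERERERERERERERERERERF3d3eqRERERERERERERBERERERERERERERERERERERERd3eqpEREREREREREREEREREREREREREREREREREREREXeqqkREREREREREREQRERERERERERERERERERERERERKqqqRERERERERERERBERERERERERERERERERERERERIiqqpEREREREREREREERERERERERERERERERERERERIiIqqkREREREREREREQRERERERERERERERERERERESIiIiKqREREREREREREQRERERERERERERERERERERESIiIiIipERERERERERERBERERERERERERERERERERIiIiIiIiIkREREREREREREERERERERERERERERERERIiIiIiIiIiREREREREREREERERERERERERERERERESIiIiIiIiIiJEREREREREREQRERERERERERERERERESIiIiIiIiIiIkREREREREREQRERERERERERERERERERIiIiIiIiIiIiREREREREREEREREREREREREREREREREiIiIiIiIiIiJEmUQRERERERERERERERERERERERERESIiIiIiIiIiIpmZmRERERERERERERERERERERERERESIiIiIiIiIiIimZmZERERERERERERERERERERERERESIiIiIiIiIiIiKZmZmRERERERERERERERERERERERESIiIiIiIiIiIiIpmZmZYRERERERERERERERERERERERIiIiIiIiIiIiIimZmZZhERERERERERERERERERERERIiIiIiIiIiIiIiKZmZlmYREREREREREREREREREREREiIiIiIiIiIiIiIpmZmWZhERERERERERERERERERERESIiIiIiIiIiIiIimZmYZmERERERERERERERERERERESIiIiIiIiIiIiIiKZmZhmZhERERERERERERERERERESIiIiIiIiIiIiIiVZmZmGZmERERERERERERERERERESIiIiIiIiIiIiIiJVmYiIZmZhERERERERERERERERESIiIiIiIiIiIiIiJVWIiIhmZmEREREREREREREREREiIiIiIiIiIiIiIiJVVYiIiGZmYRERERERERERESIiIiIiIiIiIiIiIiIiVVVViIiIZmZmEREREREREREiIiIiIiIiIiIiIiIiIlVVVVWIiIhmZmYRERERERERESIiIiIiIiIiIiIiIiIlVVVVVYiIiGZmZhERERERERERIiIiIiIiIiIiIiIiIiVVVVVViIiIZmZmYREREREREREiIiIiIiIiIiIiIiIiVVVVVVWIiIZmZmZhEREREREREiIiIiIiIiIiIiIiIiJVVVVVVYiIZmZmZmYRERERERESIiIiIiIiIiIiIiIiJVVVVVVViIhmZmZmZhERERERESIiIiIiIiIiIiIiIiIlVVVVVVWIhmZmZmZmYRERERESIiIiIiIiIiIiIiIiIlVVVVVVVYiGZmZmZmZmERERERIiIiIiIiIiIiIiIiIiVVVVVVVViIZmZmZmZmZmERERIiIiIiIiIiIiIiIiIiJVVVVVVVWIhmZmZmZmZmZhERIiIiIiIiIiIiIiIiIiNVVVVVVVVYiGZmZmZmZmZmZhIiIiIiIiIiIiIiMzMzMzVVVVVVVViIZmZmZmZmZmZmYiIiIiIiIiIiIjMzMzMzNVVVVVVVWIhmZmZmZmZmZmYzIiIiIzMiIiMzMzMzMzM1VVVVVVVYiIZmZmZmZmZmYzMzIiMzMzMzMzMzMzMzMzVVVVVVVViIhmZmZmZmZmYzMzMzMzMzMzMzMzMzMzMzVVVVVVVVWIiGZmZmZmZmYzMzMzMzMzMzMzMzMzMzMzNVVVVVVVVYiIZmZmZmZmYzMzMzMzMzMzMzMzMzMzMzM1VVVVVVVViIiGZmZmZmYzMzMzMzMzMzMzMzMzMzMzM1VVVVVVVVWIiIZmZmZmMzMzMzMzMzMzMzMzMzMzMzMzVVVVVVVVVYiIhmZmZmMzMzMzMzMzMzMzMzMzMzMzMzVVVVVVVVVViIiGZmZmYzMzMzMzMzMzMzMzMzMzMzMzNVVVVVVVVVWIiIZmZmZjMzMzMzMzMzMzMzMzMzMzMzM1VVVVVVVVVYiIhmZmZjMzMzMzMzMzMzMzMzMzMzMzMzVVVVVVVVVViIhmZmZmMzMzMzMzMzMzMzMzMzMzMzMzNVVVVVVVVVWIhmZmZmYzMzMzMzMzMzMzMzMzMzMzMzM1VVVVVVVVVWZmZmZmYzMzMzMzMzMzMzMzMzMzMzMzMzVVVVVbu7VVZmZmZmZjMzMzMzMzMzMzMzMzMzMzMzMzVVVVVVu7u7tmZmZmZmMzMzMzMzMzMzMzMzMzMzMzMzNVVVVVW7u7u2ZmZmZmYzMzMzMzMzMzMzMzMzMzMzMzM1VVVVVbu7u7"/>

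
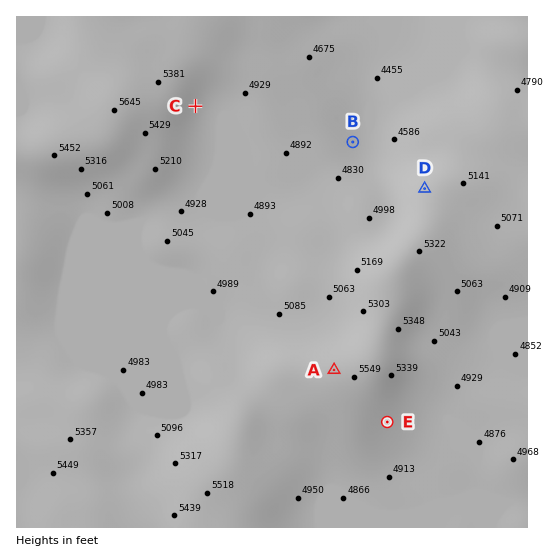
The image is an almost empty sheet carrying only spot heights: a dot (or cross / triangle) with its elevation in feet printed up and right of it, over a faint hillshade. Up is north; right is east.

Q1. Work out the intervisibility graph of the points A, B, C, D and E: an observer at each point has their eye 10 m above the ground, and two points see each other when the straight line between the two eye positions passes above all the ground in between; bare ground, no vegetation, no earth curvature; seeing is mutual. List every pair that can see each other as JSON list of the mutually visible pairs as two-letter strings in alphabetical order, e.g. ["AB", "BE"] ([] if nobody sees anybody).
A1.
["AC", "BD", "CD"]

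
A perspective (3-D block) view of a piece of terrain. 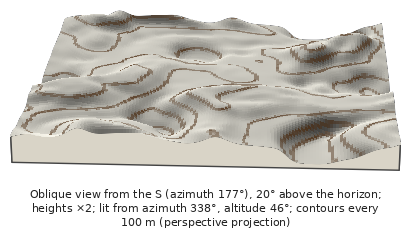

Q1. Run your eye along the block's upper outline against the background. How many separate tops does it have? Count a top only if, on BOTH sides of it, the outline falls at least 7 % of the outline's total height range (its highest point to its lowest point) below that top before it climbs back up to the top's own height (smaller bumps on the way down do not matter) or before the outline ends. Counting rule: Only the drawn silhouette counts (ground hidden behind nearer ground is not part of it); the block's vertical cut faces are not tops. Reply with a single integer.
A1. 2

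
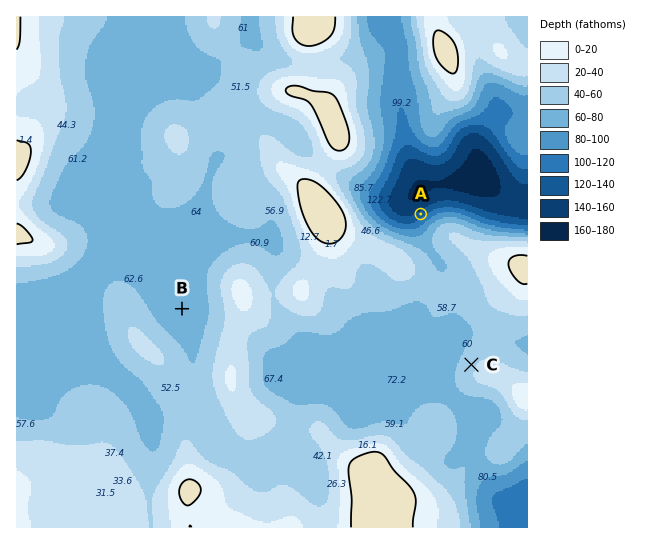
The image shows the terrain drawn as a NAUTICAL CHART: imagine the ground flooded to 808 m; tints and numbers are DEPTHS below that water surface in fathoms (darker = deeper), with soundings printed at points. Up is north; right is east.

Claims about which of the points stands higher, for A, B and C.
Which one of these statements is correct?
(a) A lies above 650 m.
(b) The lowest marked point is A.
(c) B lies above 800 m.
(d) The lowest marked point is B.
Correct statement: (b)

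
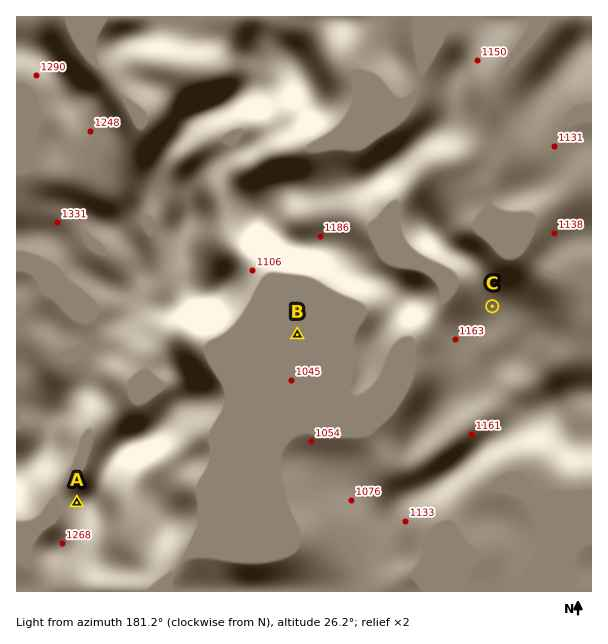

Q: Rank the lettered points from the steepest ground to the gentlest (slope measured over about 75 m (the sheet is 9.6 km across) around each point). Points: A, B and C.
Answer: A C B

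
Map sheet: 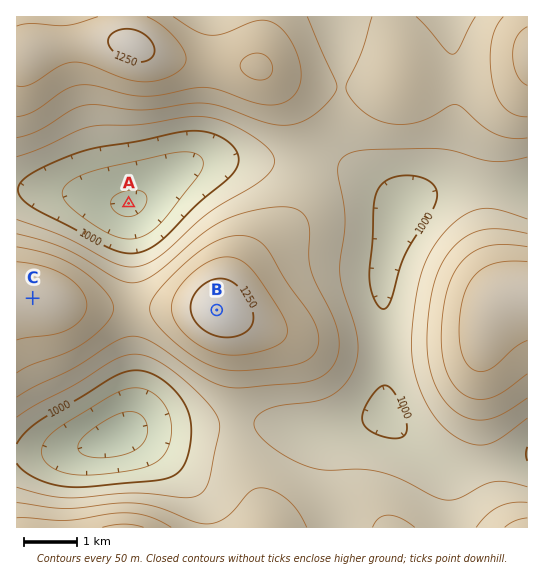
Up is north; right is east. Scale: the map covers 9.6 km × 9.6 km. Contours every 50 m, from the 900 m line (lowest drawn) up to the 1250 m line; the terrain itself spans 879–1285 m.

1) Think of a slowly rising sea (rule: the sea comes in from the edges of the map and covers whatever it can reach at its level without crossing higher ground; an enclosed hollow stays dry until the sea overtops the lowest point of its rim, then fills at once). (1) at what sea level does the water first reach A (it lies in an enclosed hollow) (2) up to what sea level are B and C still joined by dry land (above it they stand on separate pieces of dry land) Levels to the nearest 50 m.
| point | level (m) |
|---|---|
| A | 1000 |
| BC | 1150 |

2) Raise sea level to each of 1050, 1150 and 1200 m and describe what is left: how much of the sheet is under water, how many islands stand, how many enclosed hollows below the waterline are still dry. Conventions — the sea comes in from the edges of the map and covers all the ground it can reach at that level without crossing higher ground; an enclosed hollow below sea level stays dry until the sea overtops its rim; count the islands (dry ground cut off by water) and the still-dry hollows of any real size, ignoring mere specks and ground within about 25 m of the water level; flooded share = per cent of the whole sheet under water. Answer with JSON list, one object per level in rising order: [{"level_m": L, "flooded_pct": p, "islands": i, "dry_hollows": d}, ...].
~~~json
[{"level_m": 1050, "flooded_pct": 35, "islands": 0, "dry_hollows": 0}, {"level_m": 1150, "flooded_pct": 76, "islands": 1, "dry_hollows": 0}, {"level_m": 1200, "flooded_pct": 89, "islands": 1, "dry_hollows": 0}]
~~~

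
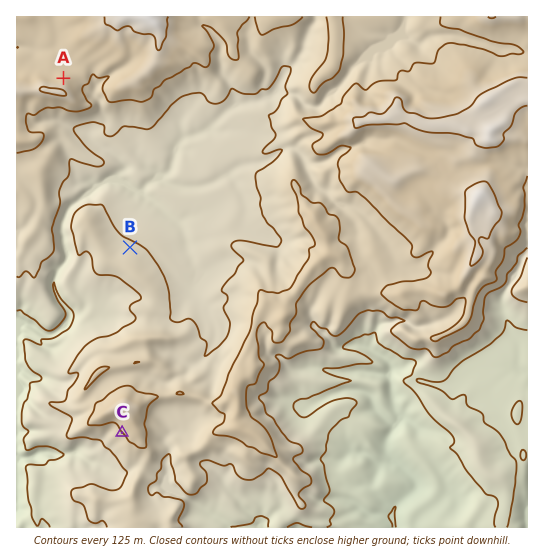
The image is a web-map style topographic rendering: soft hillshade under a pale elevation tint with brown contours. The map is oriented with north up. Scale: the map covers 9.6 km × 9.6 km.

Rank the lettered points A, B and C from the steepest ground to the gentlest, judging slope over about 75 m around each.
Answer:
C A B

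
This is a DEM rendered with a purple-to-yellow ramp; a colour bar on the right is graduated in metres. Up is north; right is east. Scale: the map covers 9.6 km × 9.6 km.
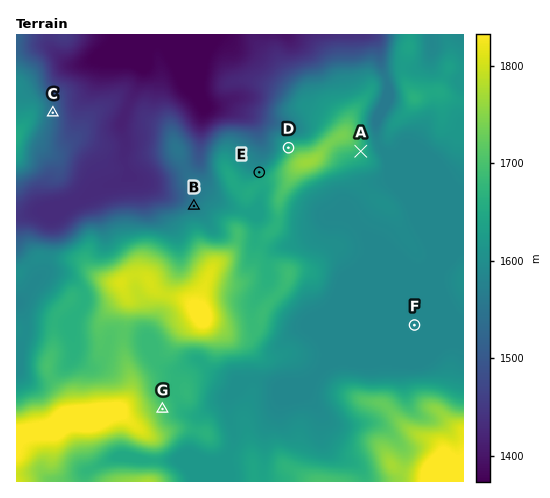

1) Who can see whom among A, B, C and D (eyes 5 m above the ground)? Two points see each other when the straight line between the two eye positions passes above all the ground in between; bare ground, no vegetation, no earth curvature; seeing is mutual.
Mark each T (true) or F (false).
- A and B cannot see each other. T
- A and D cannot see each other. T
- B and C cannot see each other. F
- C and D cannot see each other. F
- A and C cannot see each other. T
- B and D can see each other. F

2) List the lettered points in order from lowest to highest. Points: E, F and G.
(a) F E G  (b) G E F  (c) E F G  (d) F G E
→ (a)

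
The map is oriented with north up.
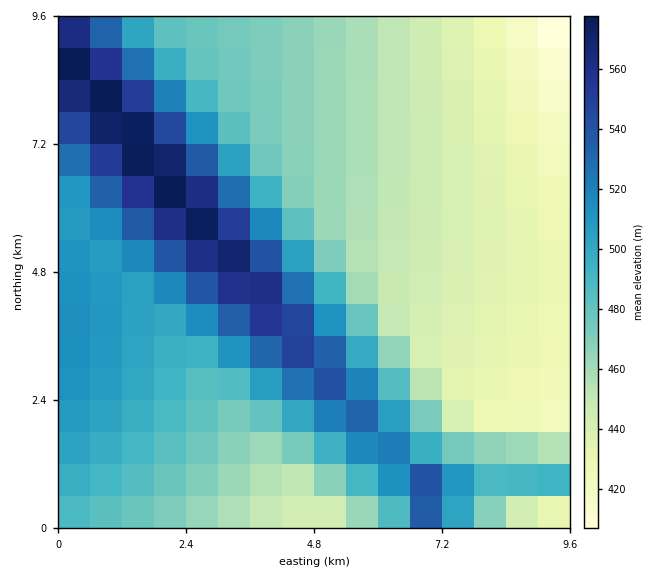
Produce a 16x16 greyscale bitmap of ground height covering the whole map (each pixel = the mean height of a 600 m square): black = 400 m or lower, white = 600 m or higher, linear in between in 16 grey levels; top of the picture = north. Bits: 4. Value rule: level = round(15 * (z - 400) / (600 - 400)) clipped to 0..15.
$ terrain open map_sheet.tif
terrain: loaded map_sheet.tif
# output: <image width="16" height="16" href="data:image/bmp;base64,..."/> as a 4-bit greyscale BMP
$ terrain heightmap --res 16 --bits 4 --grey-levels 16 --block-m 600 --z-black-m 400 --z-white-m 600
<image width="16" height="16" href="data:image/bmp;base64,Qk32AAAAAAAAAHYAAAAoAAAAEAAAABAAAAABAAQAAAAAAIAAAAATCwAAEwsAABAAAAAAAAAAAAAAABEREQAiIiIAMzMzAERERABVVVUAZmZmAHd3dwCIiIgAmZmZAKqqqgC7u7sAzMzMAN3d3QDu7u4A////AHZlVEM1eoUyd2ZVRFeah3eHdmVVeZdlVIh3ZWiahTIiiIdniblkMiKYh3irp1MyIpiImsuGQzMimImsynVDMyKIms2oVEMzIoms25ZUQzMiis3KdVRDMyKr3ahlVEMzIr3bhlVUQzMhzbl2VVRDMiHcp2ZVVEMyIcqGZlVUQzIR"/>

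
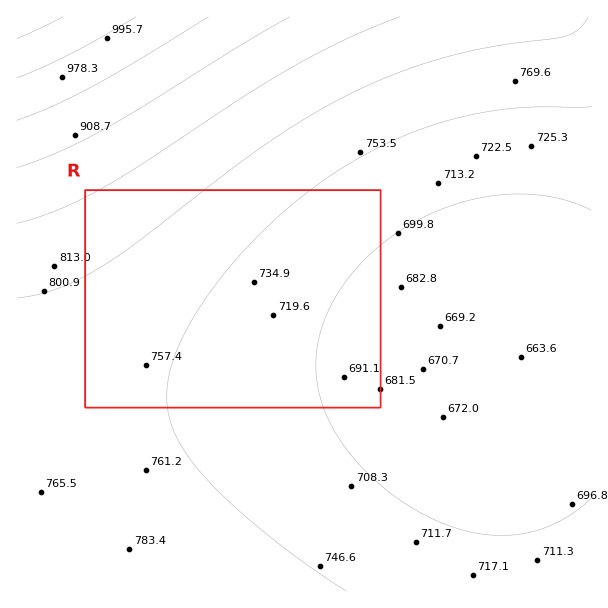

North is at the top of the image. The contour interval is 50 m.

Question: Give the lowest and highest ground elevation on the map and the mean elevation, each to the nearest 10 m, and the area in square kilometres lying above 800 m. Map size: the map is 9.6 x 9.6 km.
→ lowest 660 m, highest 1080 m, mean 760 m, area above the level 20.1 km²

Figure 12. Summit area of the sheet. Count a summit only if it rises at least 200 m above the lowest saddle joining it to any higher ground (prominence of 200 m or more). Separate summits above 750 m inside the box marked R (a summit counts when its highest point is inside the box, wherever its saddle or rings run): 0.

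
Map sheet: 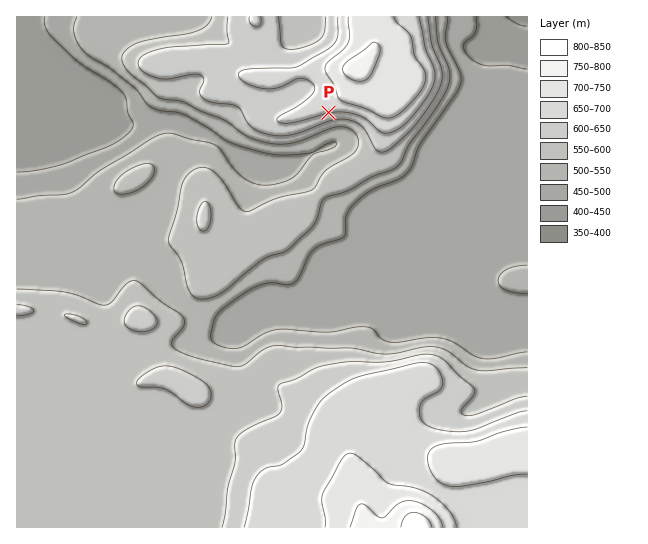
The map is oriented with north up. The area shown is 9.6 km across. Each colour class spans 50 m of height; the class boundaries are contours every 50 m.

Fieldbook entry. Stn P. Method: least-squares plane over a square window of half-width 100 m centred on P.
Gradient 15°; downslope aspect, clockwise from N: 170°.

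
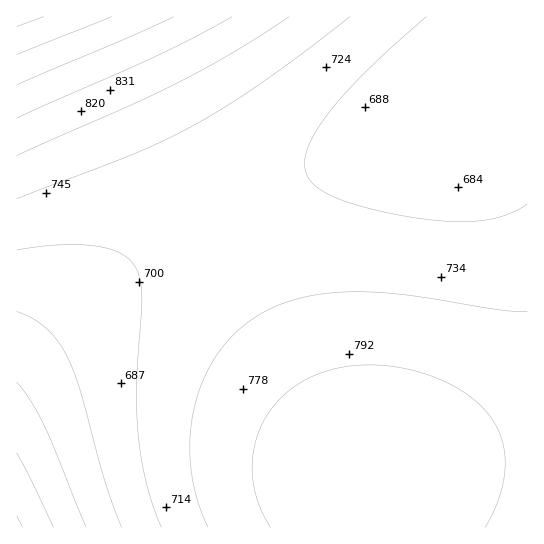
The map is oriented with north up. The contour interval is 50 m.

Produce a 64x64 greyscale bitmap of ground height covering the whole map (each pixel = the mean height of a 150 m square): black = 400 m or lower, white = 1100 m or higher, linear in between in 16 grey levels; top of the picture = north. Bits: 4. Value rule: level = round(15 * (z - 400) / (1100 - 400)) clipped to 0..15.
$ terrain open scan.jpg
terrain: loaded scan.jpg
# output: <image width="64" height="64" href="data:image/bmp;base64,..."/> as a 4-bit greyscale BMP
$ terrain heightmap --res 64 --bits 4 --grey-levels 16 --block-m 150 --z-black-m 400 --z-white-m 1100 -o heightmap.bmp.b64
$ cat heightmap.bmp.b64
<image width="64" height="64" href="data:image/bmp;base64,Qk12CAAAAAAAAHYAAAAoAAAAQAAAAEAAAAABAAQAAAAAAAAIAAATCwAAEwsAABAAAAAAAAAAAAAAABEREQAiIiIAMzMzAERERABVVVUAZmZmAHd3dwCIiIgAmZmZAKqqqgC7u7sAzMzMAN3d3QDu7u4A////ACIzM0RFVVVmZnd3d4iIiImZmZmZmZmZmZmZmZmZmYiIIzM0REVVVmZmd3d4iIiImZmZmZmZmZmZmZmZmZmZiIgjMzRERVVWZmZ3d3iIiIiZmZmZmZmZmZmZmZmZmZmYiDMzRERVVVZmZ3d3eIiIiJmZmZmZmZmZmZmZmZmZmZiIMzNERFVVZmZnd3eIiIiJmZmZmZmZmZmZmZmZmZmZmIgzNERFVVVmZmd3d4iIiImZmZmZmZmZmZmZmZmZmZmZiDM0REVVVWZmd3d3iIiIiZmZmZmZmZmZmZmZmZmZmZmIM0RERVVWZmZ3d3eIiIiJmZmZmZmZmZmZmZmZmZmZmYgzRERVVVZmZnd3d4iIiImZmZmZmZmZmZmZmZmZmZmZiDRERFVVVmZmd3d3iIiIiZmZmZmZmZmZmZmZmZmZmZmINEREVVVWZmZ3d3eIiIiJmZmZmZmZmZmZmZmZmZmZmYhEREVVVWZmZnd3d4iIiImZmZmZmZmZmZmZmZmZmZmZiERERVVVZmZmd3d3iIiIiJmZmZmZmZmZmZmZmZmZmZiIRERVVVVmZmZ3d3eIiIiImZmZmZmZmZmZmZmZmZmZmIhERFVVVWZmZnd3d4iIiIiJmZmZmZmZmZmZmZmZmZmIiERFVVVWZmZmd3d3iIiIiIiZmZmZmZmZmZmZmZmZmIiIREVVVVZmZmZ3d3d4iIiIiJmZmZmZmZmZmZmZmZmIiIhEVVVVVmZmZnd3d3iIiIiIiZmZmZmZmZmZmZmZmIiIiEVVVVVWZmZmd3d3eIiIiIiIiZmZmZmZmZmZmZiIiIiIRVVVVWZmZmZ3d3d3iIiIiIiIiZmZmZmZmZmYiIiIiIhVVVVVZmZmZnd3d3eIiIiIiIiIiZmZmZmYiIiIiIiIiFVVVVVmZmZmd3d3d3iIiIiIiIiIiIiIiIiIiIiIiIiIVVVVVmZmZmZ3d3d3d4iIiIiIiIiIiIiIiIiIiIiIiIhVVVVWZmZmZnd3d3d3eIiIiIiIiIiIiIiIiIiIiIiIiFVVVWZmZmZmd3d3d3d3iIiIiIiIiIiIiIiIiIiIiIiIVVVWZmZmZmZ3d3d3d3d4iIiIiIiIiIiIiIiIiIiIiIhVVWZmZmZmZnd3d3d3d3eIiIiIiIiIiIiIiIiIiIiIiFVmZmZmZmZmZ3d3d3d3d3eIiIiIiIiIiIiIiIiIh3d3ZmZmZmZmZmZnd3d3d3d3d3d4iIiIiIiIiIiHd3d3d3dmZmZmZmZmZmd3d3d3d3d3d3d3d3iId3d3d3d3d3d3d2ZmZmZmZmZmZ3d3d3d3d3d3d3d3d3d3d3d3d3d3d3d3ZmZmZmZmZmZnd3d3d3d3d3d3d3d3d3d3d3d3d3d3d3dmZmZmZmZmZmd3d3d3d3d3d3d3d3d3d3d3d3d3d3d3d2ZmZmZmZmZmd3d3d3d3d3d3d3d3d3d3d3d3d3d3d3d3ZmZmZmZmZmZ3d3d3d3d3d3d3d3d3d3d3d3d3d3d3d3d3ZmZmZmZmd3d3d3d3d3d3d3d3d3d3d3d3d3d3d3d3d3d3d3d3d3d3d3d3d3d3d3d3d3d3d3d3d3d3d3d3d3d3d3d3d3d3d3d3d3d3d3d3d3d3d3d3d3d3d3d3d3d3d3d3d3d3d3d3d3d3d3d3d3d3d3d3d3d3d3ZmZmZmZmZmd3d3d3d3d3d3d3d3d3d3d3d3d3d3d2ZmZmZmZmZmZmZmd3d3d3d3d3d3d3d3d3d3d3d3d3ZmZmZmZmZmZmZmZmaHd3d3d3d3d3d3d3d3d3d3d3dmZmZmZmZmZmZmZmZmZoiId3d3d3d3d3d3d3d3d3d3dmZmZmZmZmZmZmZmZmZmiIiId3d3d3d3d3d3d3d3d3dmZmZmZmZmZmZmZmZmZmaIiIiIh3d3d3d3d3d3d3d3d2ZmZmZmZmZmZmZmZmZmZoiIiIiIiHd3d3d3d3d3d3d3ZmZmZmZmZmZmZmZmZmZmmIiIiIiIiHd3d3d3d3d3d3d2ZmZmZmZmZmZmZmZmZmaZmIiIiIiIiHd3d3d3d3d3d3ZmZmZmZmZmZmZmZmZmZpmZmIiIiIiIiId3d3d3d3d3d2ZmZmZmZmZmZmZmZmZmmZmZmIiIiIiIiId3d3d3d3d3ZmZmZmZmZmZmZmZmZmaZmZmZmYiIiIiIiId3d3d3d3d2ZmZmZmZmZmZmZmZmZqqZmZmZmYiIiIiIiHd3d3d3d3dmZmZmZmZmZmZmZmZmqqqZmZmZmYiIiIiIiHd3d3d3d3ZmZmZmZmZmZmZmZmaqqqqZmZmZmZiIiIiIiHd3d3d3dmZmZmZmZmZmZmZmZqqqqqqpmZmZmZiIiIiIh3d3d3d3ZmZmZmZmZmZmZmZmu6qqqqqpmZmZmZiIiIiId3d3d3d2ZmZmZmZmZmZmZma7u6qqqqqpmZmZmZiIiIiId3d3d3dmZmZmZmZmZmZmZru7u7qqqqqqmZmZmYiIiIiHd3d3d3ZmZmZmZmZmZmZmy7u7u7qqqqqqmZmZmYiIiIiHd3d3d2ZmZmZmZmZmZmbMy7u7u7uqqqqqmZmZmYiIiIh3d3d3d2ZmZmZmZmZmZszMzLu7u7uqqqqqmZmZmIiIiId3d3d3dmZmZmZmZmZmzMzMzLu7u7uqqqqqmZmZmIiIiId3d3d3ZmZmZmZmZmbd3MzMzMu7u7uqqqqpmZmZmIiIiHd3d3d2ZmZmZmZmZt3d3MzMzMu7u7uqqqqpmZmZiIiIh3d3d3dmZmZmZmZm"/>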